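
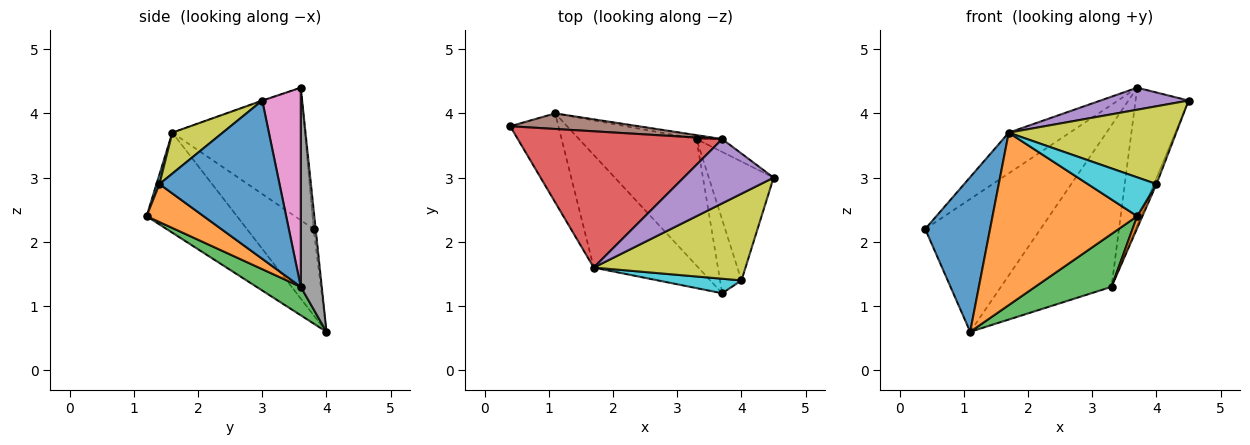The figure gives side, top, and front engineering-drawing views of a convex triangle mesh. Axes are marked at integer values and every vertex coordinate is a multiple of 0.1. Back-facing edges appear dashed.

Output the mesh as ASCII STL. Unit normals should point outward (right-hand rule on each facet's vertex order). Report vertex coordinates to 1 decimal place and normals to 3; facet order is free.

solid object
 facet normal -0.666 -0.647 -0.372
  outer loop
   vertex 1.7 1.6 3.7
   vertex 0.4 3.8 2.2
   vertex 1.1 4.0 0.6
  endloop
 endfacet
 facet normal -0.463 -0.742 -0.485
  outer loop
   vertex 1.7 1.6 3.7
   vertex 1.1 4.0 0.6
   vertex 3.7 1.2 2.4
  endloop
 endfacet
 facet normal 0.218 -0.376 -0.900
  outer loop
   vertex 3.3 3.6 1.3
   vertex 3.7 1.2 2.4
   vertex 1.1 4.0 0.6
  endloop
 endfacet
 facet normal -0.528 0.243 0.814
  outer loop
   vertex 3.7 3.6 4.4
   vertex 0.4 3.8 2.2
   vertex 1.7 1.6 3.7
  endloop
 endfacet
 facet normal -0.007 -0.324 0.946
  outer loop
   vertex 3.7 3.6 4.4
   vertex 1.7 1.6 3.7
   vertex 4.5 3.0 4.2
  endloop
 endfacet
 facet normal -0.017 0.993 0.116
  outer loop
   vertex 3.7 3.6 4.4
   vertex 1.1 4.0 0.6
   vertex 0.4 3.8 2.2
  endloop
 endfacet
 facet normal 0.586 0.807 -0.076
  outer loop
   vertex 3.7 3.6 4.4
   vertex 4.5 3.0 4.2
   vertex 3.3 3.6 1.3
  endloop
 endfacet
 facet normal 0.186 0.982 -0.024
  outer loop
   vertex 3.7 3.6 4.4
   vertex 3.3 3.6 1.3
   vertex 1.1 4.0 0.6
  endloop
 endfacet
 facet normal 0.197 -0.655 0.730
  outer loop
   vertex 4.0 1.4 2.9
   vertex 4.5 3.0 4.2
   vertex 1.7 1.6 3.7
  endloop
 endfacet
 facet normal 0.040 -0.936 0.350
  outer loop
   vertex 4.0 1.4 2.9
   vertex 1.7 1.6 3.7
   vertex 3.7 1.2 2.4
  endloop
 endfacet
 facet normal 0.925 0.019 -0.379
  outer loop
   vertex 4.0 1.4 2.9
   vertex 3.3 3.6 1.3
   vertex 4.5 3.0 4.2
  endloop
 endfacet
 facet normal 0.868 -0.080 -0.489
  outer loop
   vertex 4.0 1.4 2.9
   vertex 3.7 1.2 2.4
   vertex 3.3 3.6 1.3
  endloop
 endfacet
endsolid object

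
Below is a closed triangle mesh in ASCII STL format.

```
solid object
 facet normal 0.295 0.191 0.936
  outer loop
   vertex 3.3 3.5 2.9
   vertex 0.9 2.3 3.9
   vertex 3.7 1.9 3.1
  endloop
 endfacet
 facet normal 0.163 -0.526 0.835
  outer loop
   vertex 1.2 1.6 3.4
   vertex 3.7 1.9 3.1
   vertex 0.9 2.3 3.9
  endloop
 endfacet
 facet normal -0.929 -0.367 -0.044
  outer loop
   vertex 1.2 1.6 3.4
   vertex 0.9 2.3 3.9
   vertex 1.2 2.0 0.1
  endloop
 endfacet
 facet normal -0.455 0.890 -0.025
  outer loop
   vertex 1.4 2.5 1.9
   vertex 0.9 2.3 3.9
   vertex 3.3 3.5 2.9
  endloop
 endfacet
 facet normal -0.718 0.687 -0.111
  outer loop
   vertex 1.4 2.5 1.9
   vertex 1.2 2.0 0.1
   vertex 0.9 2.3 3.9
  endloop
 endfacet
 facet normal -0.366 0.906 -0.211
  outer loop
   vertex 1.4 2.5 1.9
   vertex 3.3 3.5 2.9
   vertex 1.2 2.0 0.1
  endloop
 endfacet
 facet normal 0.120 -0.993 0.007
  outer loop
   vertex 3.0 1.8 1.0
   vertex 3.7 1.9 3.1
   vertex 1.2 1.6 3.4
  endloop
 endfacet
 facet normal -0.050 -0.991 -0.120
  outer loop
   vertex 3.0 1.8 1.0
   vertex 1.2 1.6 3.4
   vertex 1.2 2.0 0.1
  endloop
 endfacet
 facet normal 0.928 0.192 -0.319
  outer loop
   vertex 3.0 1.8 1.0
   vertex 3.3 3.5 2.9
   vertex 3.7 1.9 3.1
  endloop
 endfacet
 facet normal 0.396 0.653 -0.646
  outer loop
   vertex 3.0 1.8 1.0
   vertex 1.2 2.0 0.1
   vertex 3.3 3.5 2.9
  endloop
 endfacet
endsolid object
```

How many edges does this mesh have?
15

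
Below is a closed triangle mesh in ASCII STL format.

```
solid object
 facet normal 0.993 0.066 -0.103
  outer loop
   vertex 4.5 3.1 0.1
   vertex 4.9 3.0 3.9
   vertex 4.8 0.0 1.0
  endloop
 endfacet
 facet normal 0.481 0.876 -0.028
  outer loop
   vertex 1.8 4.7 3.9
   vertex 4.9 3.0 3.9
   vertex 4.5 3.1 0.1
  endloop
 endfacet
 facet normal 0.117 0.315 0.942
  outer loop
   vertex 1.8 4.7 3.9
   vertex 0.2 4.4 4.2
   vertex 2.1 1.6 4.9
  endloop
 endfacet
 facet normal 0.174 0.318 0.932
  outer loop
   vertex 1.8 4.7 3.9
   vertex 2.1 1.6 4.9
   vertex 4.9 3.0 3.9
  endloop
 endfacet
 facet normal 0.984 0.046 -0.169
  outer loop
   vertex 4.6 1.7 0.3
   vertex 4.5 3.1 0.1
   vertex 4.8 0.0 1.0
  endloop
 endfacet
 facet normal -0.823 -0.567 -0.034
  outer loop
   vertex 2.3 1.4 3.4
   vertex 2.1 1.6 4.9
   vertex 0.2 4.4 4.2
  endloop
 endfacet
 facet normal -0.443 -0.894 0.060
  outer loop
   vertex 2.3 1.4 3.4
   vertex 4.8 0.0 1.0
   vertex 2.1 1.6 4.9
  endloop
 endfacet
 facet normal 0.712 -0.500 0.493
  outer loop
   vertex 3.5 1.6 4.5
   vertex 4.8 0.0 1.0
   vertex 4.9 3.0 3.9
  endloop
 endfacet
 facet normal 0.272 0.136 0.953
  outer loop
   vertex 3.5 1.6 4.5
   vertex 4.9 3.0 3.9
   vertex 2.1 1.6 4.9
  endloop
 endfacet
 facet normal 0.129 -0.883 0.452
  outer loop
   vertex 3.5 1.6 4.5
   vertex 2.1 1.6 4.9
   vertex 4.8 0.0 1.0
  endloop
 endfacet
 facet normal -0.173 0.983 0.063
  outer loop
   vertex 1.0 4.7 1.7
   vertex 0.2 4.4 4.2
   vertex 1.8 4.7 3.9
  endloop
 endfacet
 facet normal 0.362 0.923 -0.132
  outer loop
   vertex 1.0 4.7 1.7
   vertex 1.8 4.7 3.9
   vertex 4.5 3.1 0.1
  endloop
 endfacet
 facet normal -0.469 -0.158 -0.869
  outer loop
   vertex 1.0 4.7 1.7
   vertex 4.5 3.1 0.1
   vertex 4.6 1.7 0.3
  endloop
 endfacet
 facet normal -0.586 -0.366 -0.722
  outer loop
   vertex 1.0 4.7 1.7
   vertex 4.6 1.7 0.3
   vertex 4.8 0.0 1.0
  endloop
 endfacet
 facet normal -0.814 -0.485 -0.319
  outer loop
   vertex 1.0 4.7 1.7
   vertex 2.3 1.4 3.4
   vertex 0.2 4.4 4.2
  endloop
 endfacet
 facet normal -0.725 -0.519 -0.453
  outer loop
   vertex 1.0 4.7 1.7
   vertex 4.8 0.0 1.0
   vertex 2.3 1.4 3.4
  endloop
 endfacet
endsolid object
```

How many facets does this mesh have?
16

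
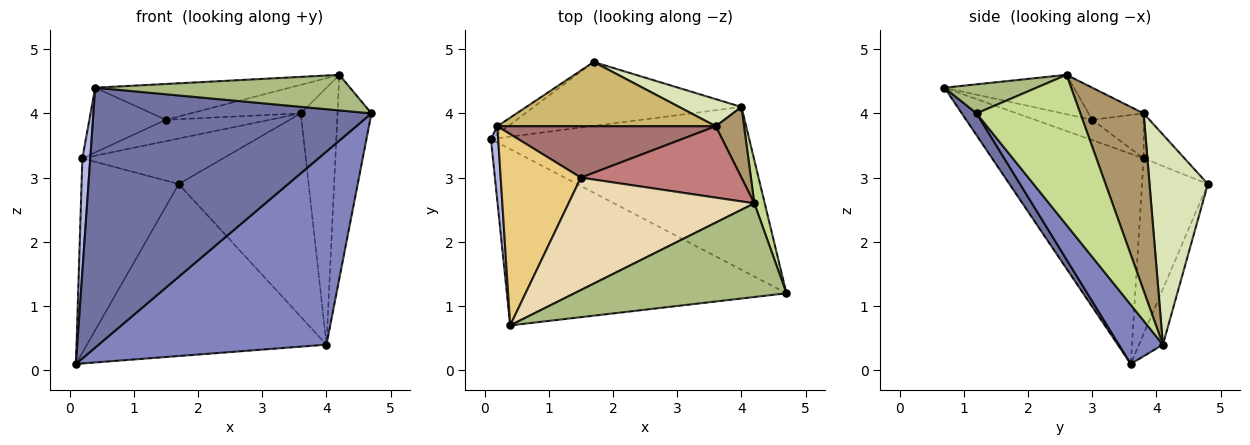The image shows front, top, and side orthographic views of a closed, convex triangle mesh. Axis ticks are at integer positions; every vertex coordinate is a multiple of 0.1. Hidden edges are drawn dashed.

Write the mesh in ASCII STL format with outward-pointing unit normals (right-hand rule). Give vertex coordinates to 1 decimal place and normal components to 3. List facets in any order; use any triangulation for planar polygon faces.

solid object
 facet normal 0.044 -0.827 -0.561
  outer loop
   vertex 0.4 0.7 4.4
   vertex 0.1 3.6 0.1
   vertex 4.7 1.2 4.0
  endloop
 endfacet
 facet normal 0.146 -0.756 -0.638
  outer loop
   vertex 4.0 4.1 0.4
   vertex 4.7 1.2 4.0
   vertex 0.1 3.6 0.1
  endloop
 endfacet
 facet normal -0.093 0.933 -0.347
  outer loop
   vertex 4.0 4.1 0.4
   vertex 0.1 3.6 0.1
   vertex 1.7 4.8 2.9
  endloop
 endfacet
 facet normal -0.998 -0.052 0.034
  outer loop
   vertex 0.2 3.8 3.3
   vertex 0.1 3.6 0.1
   vertex 0.4 0.7 4.4
  endloop
 endfacet
 facet normal -0.561 0.827 -0.034
  outer loop
   vertex 0.2 3.8 3.3
   vertex 1.7 4.8 2.9
   vertex 0.1 3.6 0.1
  endloop
 endfacet
 facet normal 0.127 -0.352 0.927
  outer loop
   vertex 4.2 2.6 4.6
   vertex 0.4 0.7 4.4
   vertex 4.7 1.2 4.0
  endloop
 endfacet
 facet normal 0.948 0.311 0.066
  outer loop
   vertex 4.2 2.6 4.6
   vertex 4.7 1.2 4.0
   vertex 4.0 4.1 0.4
  endloop
 endfacet
 facet normal 0.407 0.906 0.121
  outer loop
   vertex 3.6 3.8 4.0
   vertex 4.0 4.1 0.4
   vertex 1.7 4.8 2.9
  endloop
 endfacet
 facet normal 0.857 0.497 0.137
  outer loop
   vertex 3.6 3.8 4.0
   vertex 4.2 2.6 4.6
   vertex 4.0 4.1 0.4
  endloop
 endfacet
 facet normal -0.166 0.570 0.805
  outer loop
   vertex 3.6 3.8 4.0
   vertex 1.7 4.8 2.9
   vertex 0.2 3.8 3.3
  endloop
 endfacet
 facet normal -0.233 0.312 0.921
  outer loop
   vertex 1.5 3.0 3.9
   vertex 0.2 3.8 3.3
   vertex 0.4 0.7 4.4
  endloop
 endfacet
 facet normal -0.198 0.298 0.934
  outer loop
   vertex 1.5 3.0 3.9
   vertex 0.4 0.7 4.4
   vertex 4.2 2.6 4.6
  endloop
 endfacet
 facet normal -0.187 0.377 0.907
  outer loop
   vertex 1.5 3.0 3.9
   vertex 3.6 3.8 4.0
   vertex 0.2 3.8 3.3
  endloop
 endfacet
 facet normal -0.183 0.365 0.913
  outer loop
   vertex 1.5 3.0 3.9
   vertex 4.2 2.6 4.6
   vertex 3.6 3.8 4.0
  endloop
 endfacet
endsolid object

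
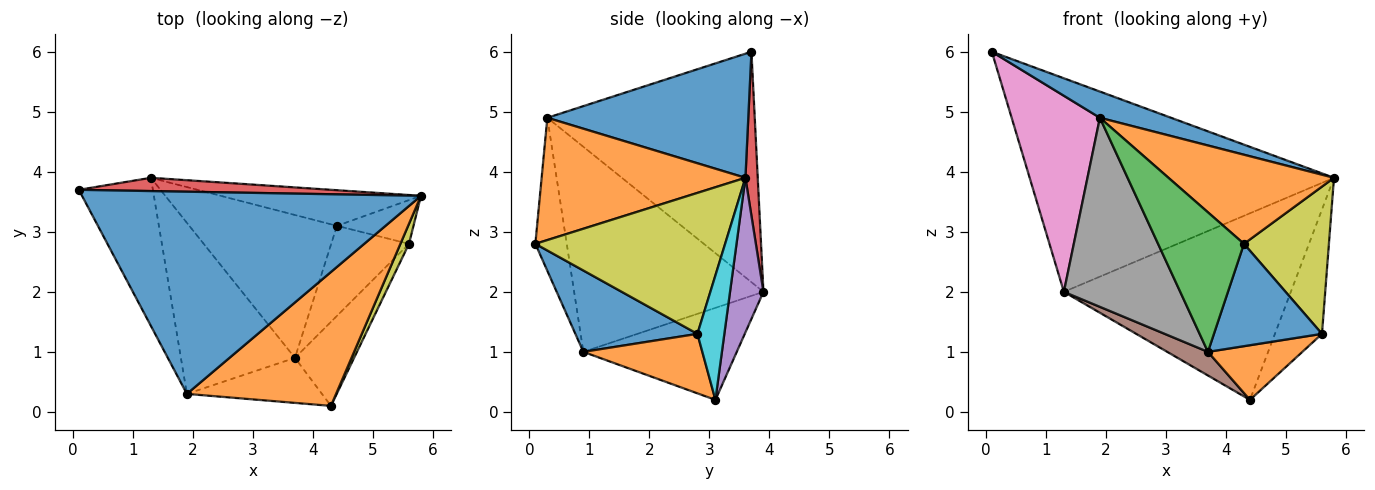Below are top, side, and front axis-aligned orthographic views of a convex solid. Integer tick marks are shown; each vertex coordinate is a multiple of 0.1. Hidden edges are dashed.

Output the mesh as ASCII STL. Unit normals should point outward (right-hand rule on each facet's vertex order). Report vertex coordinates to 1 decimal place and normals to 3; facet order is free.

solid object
 facet normal 0.341 -0.121 0.932
  outer loop
   vertex 1.9 0.3 4.9
   vertex 5.8 3.6 3.9
   vertex 0.1 3.7 6.0
  endloop
 endfacet
 facet normal 0.564 -0.458 0.688
  outer loop
   vertex 1.9 0.3 4.9
   vertex 4.3 0.1 2.8
   vertex 5.8 3.6 3.9
  endloop
 endfacet
 facet normal -0.329 -0.899 -0.290
  outer loop
   vertex 1.9 0.3 4.9
   vertex 3.7 0.9 1.0
   vertex 4.3 0.1 2.8
  endloop
 endfacet
 facet normal 0.040 0.997 0.062
  outer loop
   vertex 1.3 3.9 2.0
   vertex 0.1 3.7 6.0
   vertex 5.8 3.6 3.9
  endloop
 endfacet
 facet normal 0.143 0.972 -0.186
  outer loop
   vertex 1.3 3.9 2.0
   vertex 5.8 3.6 3.9
   vertex 4.4 3.1 0.2
  endloop
 endfacet
 facet normal -0.524 -0.139 -0.840
  outer loop
   vertex 1.3 3.9 2.0
   vertex 4.4 3.1 0.2
   vertex 3.7 0.9 1.0
  endloop
 endfacet
 facet normal -0.882 -0.375 -0.283
  outer loop
   vertex 1.3 3.9 2.0
   vertex 1.9 0.3 4.9
   vertex 0.1 3.7 6.0
  endloop
 endfacet
 facet normal -0.770 -0.473 -0.428
  outer loop
   vertex 1.3 3.9 2.0
   vertex 3.7 0.9 1.0
   vertex 1.9 0.3 4.9
  endloop
 endfacet
 facet normal 0.911 -0.408 0.055
  outer loop
   vertex 5.6 2.8 1.3
   vertex 5.8 3.6 3.9
   vertex 4.3 0.1 2.8
  endloop
 endfacet
 facet normal 0.475 0.830 -0.292
  outer loop
   vertex 5.6 2.8 1.3
   vertex 4.4 3.1 0.2
   vertex 5.8 3.6 3.9
  endloop
 endfacet
 facet normal 0.658 -0.582 -0.478
  outer loop
   vertex 5.6 2.8 1.3
   vertex 4.3 0.1 2.8
   vertex 3.7 0.9 1.0
  endloop
 endfacet
 facet normal 0.547 -0.434 -0.715
  outer loop
   vertex 5.6 2.8 1.3
   vertex 3.7 0.9 1.0
   vertex 4.4 3.1 0.2
  endloop
 endfacet
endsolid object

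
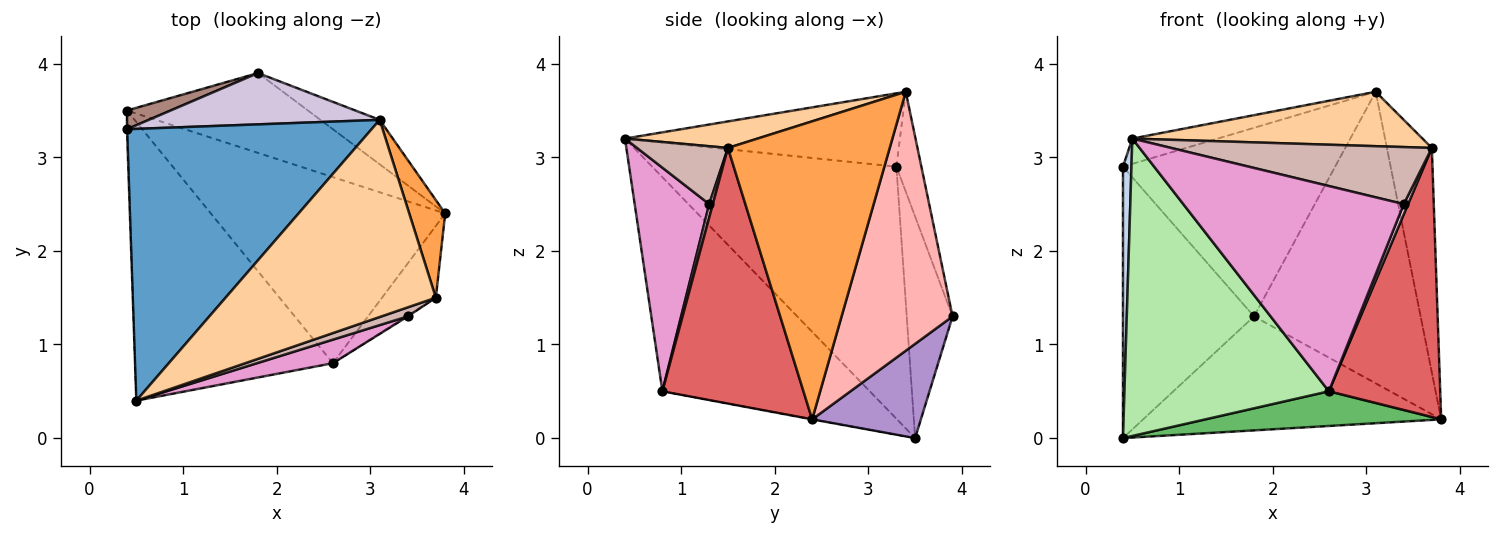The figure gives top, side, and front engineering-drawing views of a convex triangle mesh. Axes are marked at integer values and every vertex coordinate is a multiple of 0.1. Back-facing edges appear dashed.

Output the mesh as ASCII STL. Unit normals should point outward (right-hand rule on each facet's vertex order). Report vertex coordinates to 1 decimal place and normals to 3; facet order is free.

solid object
 facet normal -0.286 0.089 0.954
  outer loop
   vertex 3.1 3.4 3.7
   vertex 0.4 3.3 2.9
   vertex 0.5 0.4 3.2
  endloop
 endfacet
 facet normal -0.999 -0.035 -0.002
  outer loop
   vertex 0.4 3.5 0.0
   vertex 0.5 0.4 3.2
   vertex 0.4 3.3 2.9
  endloop
 endfacet
 facet normal 0.957 0.266 0.115
  outer loop
   vertex 3.7 1.5 3.1
   vertex 3.8 2.4 0.2
   vertex 3.1 3.4 3.7
  endloop
 endfacet
 facet normal 0.121 -0.264 0.957
  outer loop
   vertex 3.7 1.5 3.1
   vertex 3.1 3.4 3.7
   vertex 0.5 0.4 3.2
  endloop
 endfacet
 facet normal -0.001 -0.183 -0.983
  outer loop
   vertex 2.6 0.8 0.5
   vertex 0.4 3.5 0.0
   vertex 3.8 2.4 0.2
  endloop
 endfacet
 facet normal -0.595 -0.587 -0.550
  outer loop
   vertex 2.6 0.8 0.5
   vertex 0.5 0.4 3.2
   vertex 0.4 3.5 0.0
  endloop
 endfacet
 facet normal 0.774 -0.611 -0.163
  outer loop
   vertex 2.6 0.8 0.5
   vertex 3.8 2.4 0.2
   vertex 3.7 1.5 3.1
  endloop
 endfacet
 facet normal 0.550 0.826 -0.126
  outer loop
   vertex 1.8 3.9 1.3
   vertex 3.1 3.4 3.7
   vertex 3.8 2.4 0.2
  endloop
 endfacet
 facet normal 0.286 0.785 -0.550
  outer loop
   vertex 1.8 3.9 1.3
   vertex 3.8 2.4 0.2
   vertex 0.4 3.5 0.0
  endloop
 endfacet
 facet normal -0.113 0.959 0.261
  outer loop
   vertex 1.8 3.9 1.3
   vertex 0.4 3.3 2.9
   vertex 3.1 3.4 3.7
  endloop
 endfacet
 facet normal -0.329 0.942 0.065
  outer loop
   vertex 1.8 3.9 1.3
   vertex 0.4 3.5 0.0
   vertex 0.4 3.3 2.9
  endloop
 endfacet
 facet normal 0.326 -0.934 0.148
  outer loop
   vertex 3.4 1.3 2.5
   vertex 3.7 1.5 3.1
   vertex 0.5 0.4 3.2
  endloop
 endfacet
 facet normal 0.318 -0.942 0.108
  outer loop
   vertex 3.4 1.3 2.5
   vertex 0.5 0.4 3.2
   vertex 2.6 0.8 0.5
  endloop
 endfacet
 facet normal 0.639 -0.767 -0.064
  outer loop
   vertex 3.4 1.3 2.5
   vertex 2.6 0.8 0.5
   vertex 3.7 1.5 3.1
  endloop
 endfacet
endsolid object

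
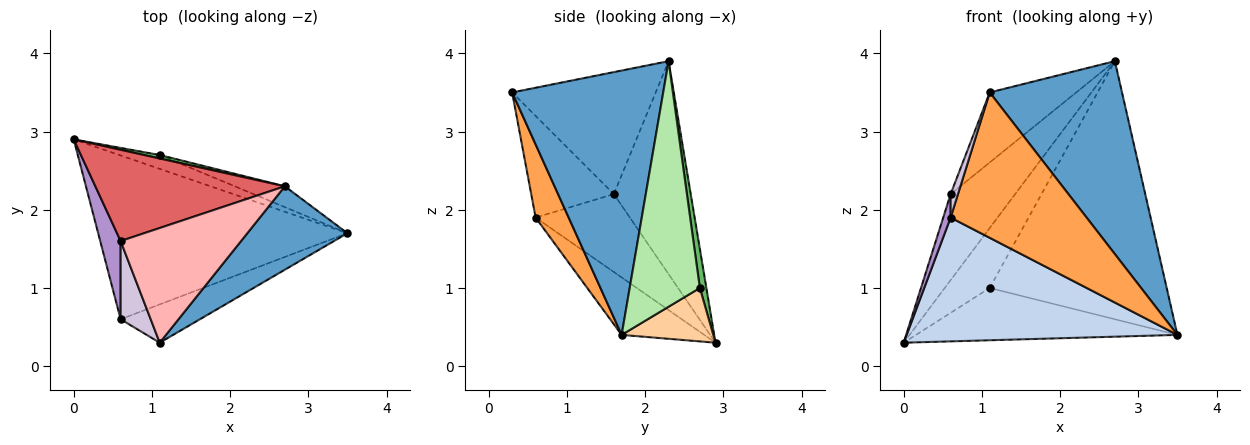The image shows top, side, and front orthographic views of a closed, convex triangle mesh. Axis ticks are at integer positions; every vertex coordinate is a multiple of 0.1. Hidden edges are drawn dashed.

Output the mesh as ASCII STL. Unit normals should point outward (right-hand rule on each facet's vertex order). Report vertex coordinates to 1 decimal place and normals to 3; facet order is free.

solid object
 facet normal 0.724 -0.634 0.274
  outer loop
   vertex 2.7 2.3 3.9
   vertex 1.1 0.3 3.5
   vertex 3.5 1.7 0.4
  endloop
 endfacet
 facet normal -0.181 -0.593 -0.785
  outer loop
   vertex 0.6 0.6 1.9
   vertex 0.0 2.9 0.3
   vertex 3.5 1.7 0.4
  endloop
 endfacet
 facet normal 0.229 -0.941 -0.248
  outer loop
   vertex 0.6 0.6 1.9
   vertex 3.5 1.7 0.4
   vertex 1.1 0.3 3.5
  endloop
 endfacet
 facet normal 0.321 0.916 -0.243
  outer loop
   vertex 1.1 2.7 1.0
   vertex 3.5 1.7 0.4
   vertex 0.0 2.9 0.3
  endloop
 endfacet
 facet normal 0.143 0.988 0.057
  outer loop
   vertex 1.1 2.7 1.0
   vertex 0.0 2.9 0.3
   vertex 2.7 2.3 3.9
  endloop
 endfacet
 facet normal 0.368 0.927 -0.075
  outer loop
   vertex 1.1 2.7 1.0
   vertex 2.7 2.3 3.9
   vertex 3.5 1.7 0.4
  endloop
 endfacet
 facet normal -0.633 0.531 0.563
  outer loop
   vertex 0.6 1.6 2.2
   vertex 2.7 2.3 3.9
   vertex 0.0 2.9 0.3
  endloop
 endfacet
 facet normal -0.654 0.394 0.646
  outer loop
   vertex 0.6 1.6 2.2
   vertex 1.1 0.3 3.5
   vertex 2.7 2.3 3.9
  endloop
 endfacet
 facet normal -0.965 -0.076 0.253
  outer loop
   vertex 0.6 1.6 2.2
   vertex 0.0 2.9 0.3
   vertex 0.6 0.6 1.9
  endloop
 endfacet
 facet normal -0.955 -0.085 0.283
  outer loop
   vertex 0.6 1.6 2.2
   vertex 0.6 0.6 1.9
   vertex 1.1 0.3 3.5
  endloop
 endfacet
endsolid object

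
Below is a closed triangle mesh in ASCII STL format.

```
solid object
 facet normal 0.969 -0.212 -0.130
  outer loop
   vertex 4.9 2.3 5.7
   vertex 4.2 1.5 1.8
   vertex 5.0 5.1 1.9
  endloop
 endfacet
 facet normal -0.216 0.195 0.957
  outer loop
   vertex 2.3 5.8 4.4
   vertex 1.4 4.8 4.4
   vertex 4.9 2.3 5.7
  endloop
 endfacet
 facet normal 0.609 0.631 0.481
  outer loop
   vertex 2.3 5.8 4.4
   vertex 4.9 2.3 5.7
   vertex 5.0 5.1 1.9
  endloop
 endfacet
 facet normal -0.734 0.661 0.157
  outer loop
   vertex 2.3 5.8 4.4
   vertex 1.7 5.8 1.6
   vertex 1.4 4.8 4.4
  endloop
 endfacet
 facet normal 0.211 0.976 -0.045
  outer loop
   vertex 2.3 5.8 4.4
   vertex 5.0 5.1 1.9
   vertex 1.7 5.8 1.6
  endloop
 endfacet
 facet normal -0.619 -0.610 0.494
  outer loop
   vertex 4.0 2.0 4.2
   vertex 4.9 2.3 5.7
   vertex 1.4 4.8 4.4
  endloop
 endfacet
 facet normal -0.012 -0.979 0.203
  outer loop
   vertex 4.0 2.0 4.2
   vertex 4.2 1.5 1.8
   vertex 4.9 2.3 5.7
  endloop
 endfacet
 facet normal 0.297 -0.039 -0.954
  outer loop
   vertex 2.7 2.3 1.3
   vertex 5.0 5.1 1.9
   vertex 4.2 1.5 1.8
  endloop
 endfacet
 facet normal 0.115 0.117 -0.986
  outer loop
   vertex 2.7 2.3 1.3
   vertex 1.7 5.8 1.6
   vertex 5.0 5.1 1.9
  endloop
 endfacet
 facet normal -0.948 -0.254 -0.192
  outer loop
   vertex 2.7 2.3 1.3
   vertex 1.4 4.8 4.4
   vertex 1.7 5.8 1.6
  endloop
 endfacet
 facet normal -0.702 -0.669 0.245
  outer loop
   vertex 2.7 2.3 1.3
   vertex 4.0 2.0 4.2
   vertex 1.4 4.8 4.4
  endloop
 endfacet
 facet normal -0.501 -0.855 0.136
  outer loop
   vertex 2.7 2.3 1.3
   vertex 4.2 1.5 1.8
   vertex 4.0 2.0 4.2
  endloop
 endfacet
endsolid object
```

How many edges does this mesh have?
18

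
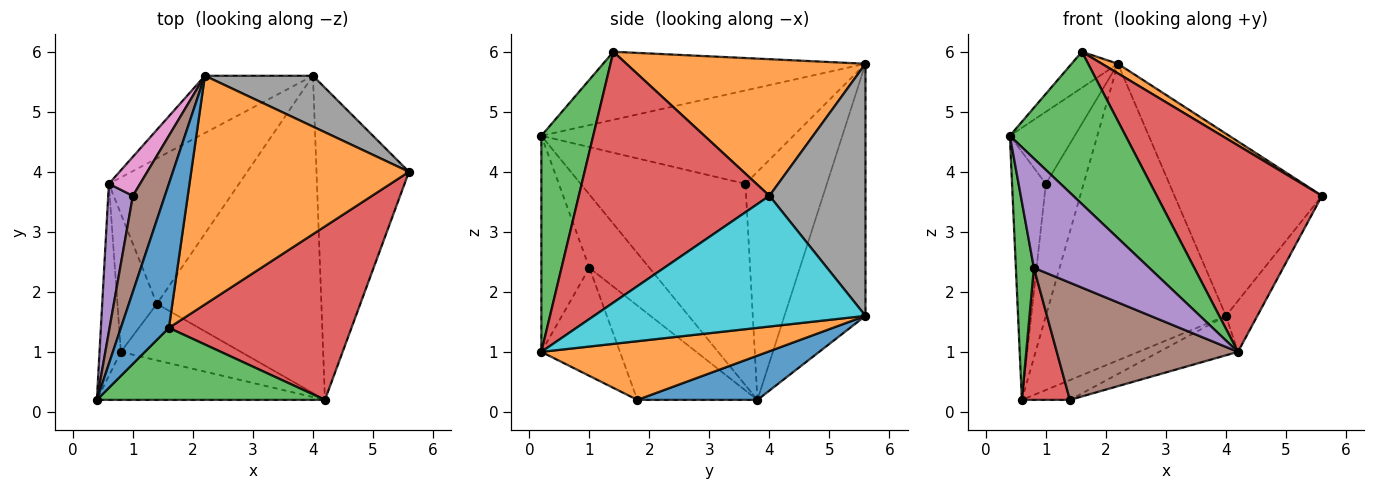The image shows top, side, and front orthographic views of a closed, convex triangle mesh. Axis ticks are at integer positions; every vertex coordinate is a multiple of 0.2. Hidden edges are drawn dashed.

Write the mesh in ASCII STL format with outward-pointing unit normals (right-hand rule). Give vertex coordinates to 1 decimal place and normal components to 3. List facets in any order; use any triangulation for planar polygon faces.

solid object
 facet normal -0.809 0.143 0.571
  outer loop
   vertex 1.6 1.4 6.0
   vertex 2.2 5.6 5.8
   vertex 0.4 0.2 4.6
  endloop
 endfacet
 facet normal 0.531 -0.036 0.847
  outer loop
   vertex 1.6 1.4 6.0
   vertex 5.6 4.0 3.6
   vertex 2.2 5.6 5.8
  endloop
 endfacet
 facet normal 0.375 -0.838 0.396
  outer loop
   vertex 1.6 1.4 6.0
   vertex 0.4 0.2 4.6
   vertex 4.2 0.2 1.0
  endloop
 endfacet
 facet normal 0.662 -0.574 0.482
  outer loop
   vertex 1.6 1.4 6.0
   vertex 4.2 0.2 1.0
   vertex 5.6 4.0 3.6
  endloop
 endfacet
 facet normal -0.973 0.200 0.119
  outer loop
   vertex 1.0 3.6 3.8
   vertex 0.6 3.8 0.2
   vertex 0.4 0.2 4.6
  endloop
 endfacet
 facet normal -0.919 0.236 0.315
  outer loop
   vertex 1.0 3.6 3.8
   vertex 0.4 0.2 4.6
   vertex 2.2 5.6 5.8
  endloop
 endfacet
 facet normal -0.900 0.417 0.123
  outer loop
   vertex 1.0 3.6 3.8
   vertex 2.2 5.6 5.8
   vertex 0.6 3.8 0.2
  endloop
 endfacet
 facet normal 0.531 0.816 0.228
  outer loop
   vertex 4.0 5.6 1.6
   vertex 2.2 5.6 5.8
   vertex 5.6 4.0 3.6
  endloop
 endfacet
 facet normal -0.404 0.898 -0.173
  outer loop
   vertex 4.0 5.6 1.6
   vertex 0.6 3.8 0.2
   vertex 2.2 5.6 5.8
  endloop
 endfacet
 facet normal 0.813 0.094 -0.575
  outer loop
   vertex 4.0 5.6 1.6
   vertex 5.6 4.0 3.6
   vertex 4.2 0.2 1.0
  endloop
 endfacet
 facet normal 0.319 0.128 -0.939
  outer loop
   vertex 4.0 5.6 1.6
   vertex 1.4 1.8 0.2
   vertex 0.6 3.8 0.2
  endloop
 endfacet
 facet normal 0.334 0.116 -0.935
  outer loop
   vertex 4.0 5.6 1.6
   vertex 4.2 0.2 1.0
   vertex 1.4 1.8 0.2
  endloop
 endfacet
 facet normal -0.923 -0.277 -0.268
  outer loop
   vertex 0.8 1.0 2.4
   vertex 0.4 0.2 4.6
   vertex 0.6 3.8 0.2
  endloop
 endfacet
 facet normal -0.866 -0.346 -0.362
  outer loop
   vertex 0.8 1.0 2.4
   vertex 0.6 3.8 0.2
   vertex 1.4 1.8 0.2
  endloop
 endfacet
 facet normal -0.356 -0.856 -0.376
  outer loop
   vertex 0.8 1.0 2.4
   vertex 4.2 0.2 1.0
   vertex 0.4 0.2 4.6
  endloop
 endfacet
 facet normal -0.364 -0.839 -0.404
  outer loop
   vertex 0.8 1.0 2.4
   vertex 1.4 1.8 0.2
   vertex 4.2 0.2 1.0
  endloop
 endfacet
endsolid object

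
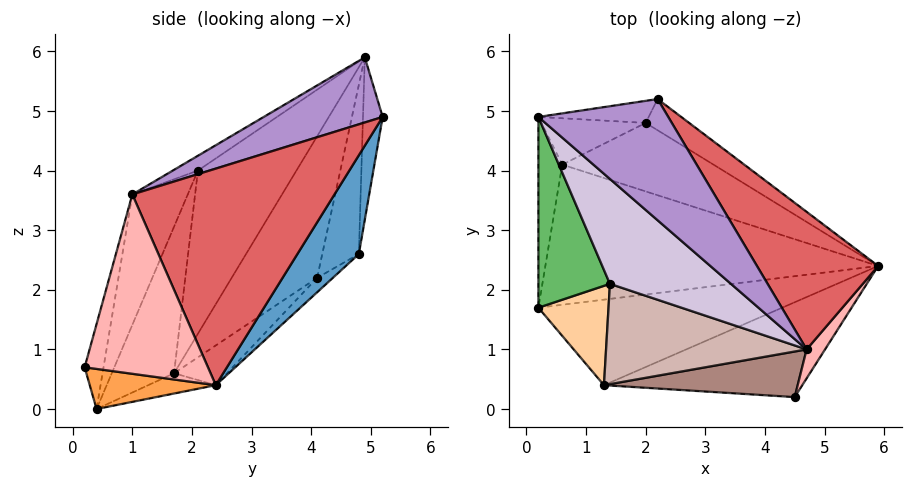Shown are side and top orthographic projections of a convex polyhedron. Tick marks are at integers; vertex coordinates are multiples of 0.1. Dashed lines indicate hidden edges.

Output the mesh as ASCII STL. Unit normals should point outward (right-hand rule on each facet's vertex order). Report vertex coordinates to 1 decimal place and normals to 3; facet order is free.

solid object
 facet normal 0.434 0.880 -0.191
  outer loop
   vertex 2.0 4.8 2.6
   vertex 2.2 5.2 4.9
   vertex 5.9 2.4 0.4
  endloop
 endfacet
 facet normal -0.077 0.363 -0.928
  outer loop
   vertex 1.3 0.4 0.0
   vertex 0.2 1.7 0.6
   vertex 5.9 2.4 0.4
  endloop
 endfacet
 facet normal 0.192 -0.251 -0.949
  outer loop
   vertex 1.3 0.4 0.0
   vertex 5.9 2.4 0.4
   vertex 4.5 0.2 0.7
  endloop
 endfacet
 facet normal -0.650 -0.693 0.311
  outer loop
   vertex 1.3 0.4 0.0
   vertex 1.4 2.1 4.0
   vertex 0.2 1.7 0.6
  endloop
 endfacet
 facet normal -0.763 -0.554 0.334
  outer loop
   vertex 0.2 4.9 5.9
   vertex 0.2 1.7 0.6
   vertex 1.4 2.1 4.0
  endloop
 endfacet
 facet normal -0.219 0.964 -0.149
  outer loop
   vertex 0.2 4.9 5.9
   vertex 2.2 5.2 4.9
   vertex 2.0 4.8 2.6
  endloop
 endfacet
 facet normal 0.819 0.346 0.458
  outer loop
   vertex 4.7 1.0 3.6
   vertex 5.9 2.4 0.4
   vertex 2.2 5.2 4.9
  endloop
 endfacet
 facet normal 0.846 -0.526 0.087
  outer loop
   vertex 4.7 1.0 3.6
   vertex 4.5 0.2 0.7
   vertex 5.9 2.4 0.4
  endloop
 endfacet
 facet normal 0.448 -0.010 0.894
  outer loop
   vertex 4.7 1.0 3.6
   vertex 2.2 5.2 4.9
   vertex 0.2 4.9 5.9
  endloop
 endfacet
 facet normal -0.098 -0.587 0.803
  outer loop
   vertex 4.7 1.0 3.6
   vertex 0.2 4.9 5.9
   vertex 1.4 2.1 4.0
  endloop
 endfacet
 facet normal -0.119 -0.955 0.272
  outer loop
   vertex 4.7 1.0 3.6
   vertex 1.3 0.4 0.0
   vertex 4.5 0.2 0.7
  endloop
 endfacet
 facet normal -0.250 -0.889 0.384
  outer loop
   vertex 4.7 1.0 3.6
   vertex 1.4 2.1 4.0
   vertex 1.3 0.4 0.0
  endloop
 endfacet
 facet normal -0.098 0.563 -0.820
  outer loop
   vertex 0.6 4.1 2.2
   vertex 5.9 2.4 0.4
   vertex 0.2 1.7 0.6
  endloop
 endfacet
 facet normal -0.076 0.604 -0.793
  outer loop
   vertex 0.6 4.1 2.2
   vertex 2.0 4.8 2.6
   vertex 5.9 2.4 0.4
  endloop
 endfacet
 facet normal -0.951 0.265 -0.160
  outer loop
   vertex 0.6 4.1 2.2
   vertex 0.2 1.7 0.6
   vertex 0.2 4.9 5.9
  endloop
 endfacet
 facet normal -0.380 0.895 -0.235
  outer loop
   vertex 0.6 4.1 2.2
   vertex 0.2 4.9 5.9
   vertex 2.0 4.8 2.6
  endloop
 endfacet
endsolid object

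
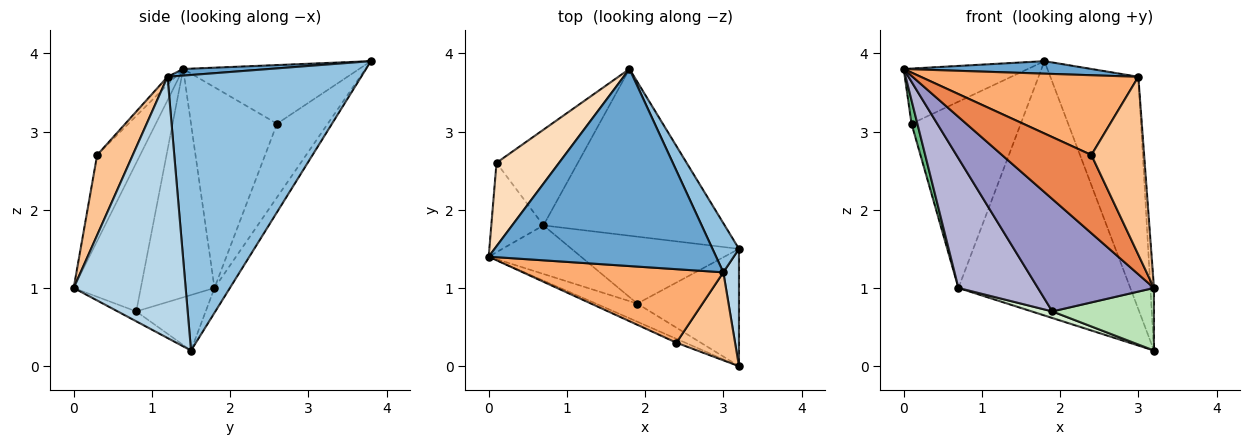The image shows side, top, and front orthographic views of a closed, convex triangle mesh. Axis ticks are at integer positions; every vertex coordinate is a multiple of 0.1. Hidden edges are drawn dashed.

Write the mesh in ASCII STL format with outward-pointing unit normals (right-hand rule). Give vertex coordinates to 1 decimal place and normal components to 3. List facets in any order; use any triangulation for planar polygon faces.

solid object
 facet normal 0.029 -0.063 0.998
  outer loop
   vertex 3.0 1.2 3.7
   vertex 1.8 3.8 3.9
   vertex 0.0 1.4 3.8
  endloop
 endfacet
 facet normal 0.907 0.412 0.087
  outer loop
   vertex 3.0 1.2 3.7
   vertex 3.2 1.5 0.2
   vertex 1.8 3.8 3.9
  endloop
 endfacet
 facet normal 0.998 0.032 0.060
  outer loop
   vertex 3.0 1.2 3.7
   vertex 3.2 0.0 1.0
   vertex 3.2 1.5 0.2
  endloop
 endfacet
 facet normal -0.075 0.834 -0.547
  outer loop
   vertex 0.7 1.8 1.0
   vertex 1.8 3.8 3.9
   vertex 3.2 1.5 0.2
  endloop
 endfacet
 facet normal -0.433 -0.900 -0.045
  outer loop
   vertex 2.4 0.3 2.7
   vertex 0.0 1.4 3.8
   vertex 3.2 0.0 1.0
  endloop
 endfacet
 facet normal -0.026 -0.735 0.677
  outer loop
   vertex 2.4 0.3 2.7
   vertex 3.0 1.2 3.7
   vertex 0.0 1.4 3.8
  endloop
 endfacet
 facet normal 0.518 -0.767 0.379
  outer loop
   vertex 2.4 0.3 2.7
   vertex 3.2 0.0 1.0
   vertex 3.0 1.2 3.7
  endloop
 endfacet
 facet normal -0.616 0.435 0.657
  outer loop
   vertex 0.1 2.6 3.1
   vertex 0.0 1.4 3.8
   vertex 1.8 3.8 3.9
  endloop
 endfacet
 facet normal -0.966 -0.066 -0.251
  outer loop
   vertex 0.1 2.6 3.1
   vertex 0.7 1.8 1.0
   vertex 0.0 1.4 3.8
  endloop
 endfacet
 facet normal -0.382 0.822 -0.422
  outer loop
   vertex 0.1 2.6 3.1
   vertex 1.8 3.8 3.9
   vertex 0.7 1.8 1.0
  endloop
 endfacet
 facet normal -0.086 -0.469 -0.879
  outer loop
   vertex 1.9 0.8 0.7
   vertex 3.2 1.5 0.2
   vertex 3.2 0.0 1.0
  endloop
 endfacet
 facet normal -0.314 -0.093 -0.945
  outer loop
   vertex 1.9 0.8 0.7
   vertex 0.7 1.8 1.0
   vertex 3.2 1.5 0.2
  endloop
 endfacet
 facet normal -0.496 -0.857 -0.138
  outer loop
   vertex 1.9 0.8 0.7
   vertex 3.2 0.0 1.0
   vertex 0.0 1.4 3.8
  endloop
 endfacet
 facet normal -0.656 -0.707 -0.265
  outer loop
   vertex 1.9 0.8 0.7
   vertex 0.0 1.4 3.8
   vertex 0.7 1.8 1.0
  endloop
 endfacet
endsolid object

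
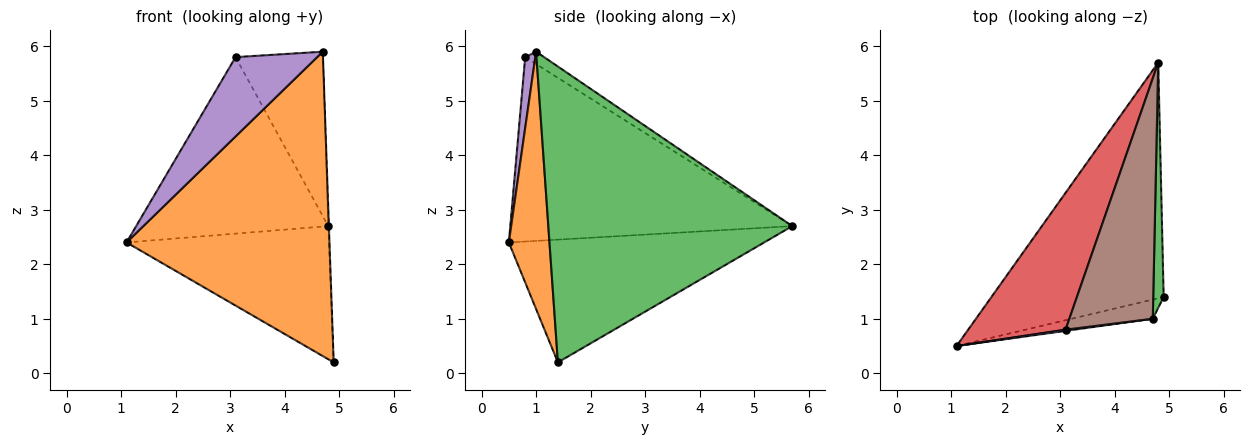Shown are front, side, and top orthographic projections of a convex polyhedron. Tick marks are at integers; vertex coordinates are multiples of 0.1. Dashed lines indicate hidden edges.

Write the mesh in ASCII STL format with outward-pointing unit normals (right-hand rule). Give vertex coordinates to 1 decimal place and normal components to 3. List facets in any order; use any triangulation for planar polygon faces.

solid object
 facet normal -0.527 0.418 -0.740
  outer loop
   vertex 4.8 5.7 2.7
   vertex 4.9 1.4 0.2
   vertex 1.1 0.5 2.4
  endloop
 endfacet
 facet normal 0.196 -0.979 -0.062
  outer loop
   vertex 4.7 1.0 5.9
   vertex 1.1 0.5 2.4
   vertex 4.9 1.4 0.2
  endloop
 endfacet
 facet normal 0.999 0.003 0.035
  outer loop
   vertex 4.7 1.0 5.9
   vertex 4.9 1.4 0.2
   vertex 4.8 5.7 2.7
  endloop
 endfacet
 facet normal -0.757 0.516 0.400
  outer loop
   vertex 3.1 0.8 5.8
   vertex 4.8 5.7 2.7
   vertex 1.1 0.5 2.4
  endloop
 endfacet
 facet normal 0.123 -0.992 0.015
  outer loop
   vertex 3.1 0.8 5.8
   vertex 1.1 0.5 2.4
   vertex 4.7 1.0 5.9
  endloop
 endfacet
 facet normal -0.121 0.560 0.819
  outer loop
   vertex 3.1 0.8 5.8
   vertex 4.7 1.0 5.9
   vertex 4.8 5.7 2.7
  endloop
 endfacet
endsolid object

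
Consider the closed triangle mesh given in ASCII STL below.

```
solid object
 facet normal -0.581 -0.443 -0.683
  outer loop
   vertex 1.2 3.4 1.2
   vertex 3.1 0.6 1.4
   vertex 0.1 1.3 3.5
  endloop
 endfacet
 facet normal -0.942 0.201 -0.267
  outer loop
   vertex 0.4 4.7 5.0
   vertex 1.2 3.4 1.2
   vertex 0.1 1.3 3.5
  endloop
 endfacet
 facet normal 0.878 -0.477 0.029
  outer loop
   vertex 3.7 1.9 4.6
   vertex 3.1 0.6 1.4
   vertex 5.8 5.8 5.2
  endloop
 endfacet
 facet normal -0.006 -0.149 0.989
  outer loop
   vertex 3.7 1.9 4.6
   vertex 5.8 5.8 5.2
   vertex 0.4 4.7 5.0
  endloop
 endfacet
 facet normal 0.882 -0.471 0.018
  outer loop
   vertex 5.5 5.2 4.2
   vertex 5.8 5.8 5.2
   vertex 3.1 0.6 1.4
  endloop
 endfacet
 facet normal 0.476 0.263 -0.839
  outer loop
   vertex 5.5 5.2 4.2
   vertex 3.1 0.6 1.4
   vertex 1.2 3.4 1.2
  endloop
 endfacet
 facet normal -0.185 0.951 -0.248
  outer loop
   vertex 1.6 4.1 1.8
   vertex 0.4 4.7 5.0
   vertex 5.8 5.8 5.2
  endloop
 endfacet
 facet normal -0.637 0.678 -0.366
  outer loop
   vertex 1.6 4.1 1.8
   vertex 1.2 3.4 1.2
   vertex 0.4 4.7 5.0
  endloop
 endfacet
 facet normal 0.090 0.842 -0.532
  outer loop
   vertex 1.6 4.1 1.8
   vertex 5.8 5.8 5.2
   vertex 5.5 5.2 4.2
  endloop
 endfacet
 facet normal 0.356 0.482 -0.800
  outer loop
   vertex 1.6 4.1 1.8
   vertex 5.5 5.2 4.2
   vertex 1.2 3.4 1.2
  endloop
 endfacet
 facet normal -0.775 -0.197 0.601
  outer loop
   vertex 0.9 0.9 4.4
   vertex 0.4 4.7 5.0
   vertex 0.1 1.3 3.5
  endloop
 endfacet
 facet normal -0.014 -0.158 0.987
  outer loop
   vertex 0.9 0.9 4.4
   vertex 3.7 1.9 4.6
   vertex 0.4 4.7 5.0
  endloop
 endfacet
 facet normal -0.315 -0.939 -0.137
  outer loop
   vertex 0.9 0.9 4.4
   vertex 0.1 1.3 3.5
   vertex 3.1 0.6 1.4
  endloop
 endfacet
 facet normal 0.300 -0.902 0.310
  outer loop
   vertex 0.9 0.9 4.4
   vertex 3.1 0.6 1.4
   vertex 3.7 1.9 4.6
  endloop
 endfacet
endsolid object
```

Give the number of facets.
14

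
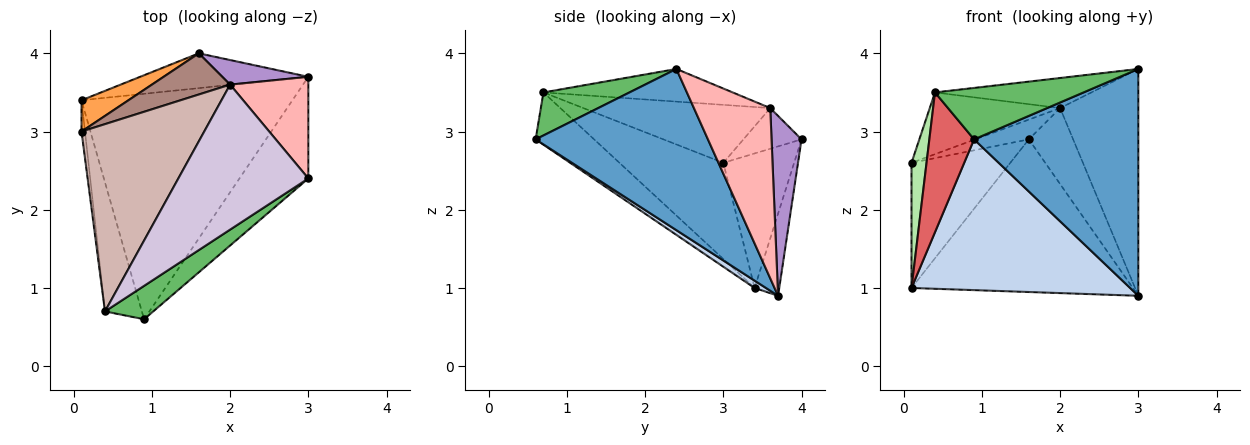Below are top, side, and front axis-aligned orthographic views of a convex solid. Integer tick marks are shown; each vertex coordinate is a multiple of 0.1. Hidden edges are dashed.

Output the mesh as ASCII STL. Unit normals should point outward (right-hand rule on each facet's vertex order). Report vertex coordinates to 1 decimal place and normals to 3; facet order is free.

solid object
 facet normal 0.692 -0.659 -0.295
  outer loop
   vertex 3.0 2.4 3.8
   vertex 0.9 0.6 2.9
   vertex 3.0 3.7 0.9
  endloop
 endfacet
 facet normal 0.029 -0.556 -0.831
  outer loop
   vertex 0.1 3.4 1.0
   vertex 3.0 3.7 0.9
   vertex 0.9 0.6 2.9
  endloop
 endfacet
 facet normal -0.571 0.797 0.199
  outer loop
   vertex 1.6 4.0 2.9
   vertex 0.1 3.4 1.0
   vertex 0.1 3.0 2.6
  endloop
 endfacet
 facet normal -0.108 0.969 -0.221
  outer loop
   vertex 1.6 4.0 2.9
   vertex 3.0 3.7 0.9
   vertex 0.1 3.4 1.0
  endloop
 endfacet
 facet normal 0.437 -0.755 0.490
  outer loop
   vertex 0.4 0.7 3.5
   vertex 0.9 0.6 2.9
   vertex 3.0 2.4 3.8
  endloop
 endfacet
 facet normal -0.989 -0.143 -0.036
  outer loop
   vertex 0.4 0.7 3.5
   vertex 0.1 3.0 2.6
   vertex 0.1 3.4 1.0
  endloop
 endfacet
 facet normal -0.693 -0.530 -0.489
  outer loop
   vertex 0.4 0.7 3.5
   vertex 0.1 3.4 1.0
   vertex 0.9 0.6 2.9
  endloop
 endfacet
 facet normal 0.665 0.681 0.305
  outer loop
   vertex 2.0 3.6 3.3
   vertex 3.0 2.4 3.8
   vertex 3.0 3.7 0.9
  endloop
 endfacet
 facet normal 0.541 0.800 0.259
  outer loop
   vertex 2.0 3.6 3.3
   vertex 3.0 3.7 0.9
   vertex 1.6 4.0 2.9
  endloop
 endfacet
 facet normal -0.239 0.197 0.951
  outer loop
   vertex 2.0 3.6 3.3
   vertex 0.4 0.7 3.5
   vertex 3.0 2.4 3.8
  endloop
 endfacet
 facet normal -0.424 0.392 0.816
  outer loop
   vertex 2.0 3.6 3.3
   vertex 1.6 4.0 2.9
   vertex 0.1 3.0 2.6
  endloop
 endfacet
 facet normal -0.409 0.286 0.866
  outer loop
   vertex 2.0 3.6 3.3
   vertex 0.1 3.0 2.6
   vertex 0.4 0.7 3.5
  endloop
 endfacet
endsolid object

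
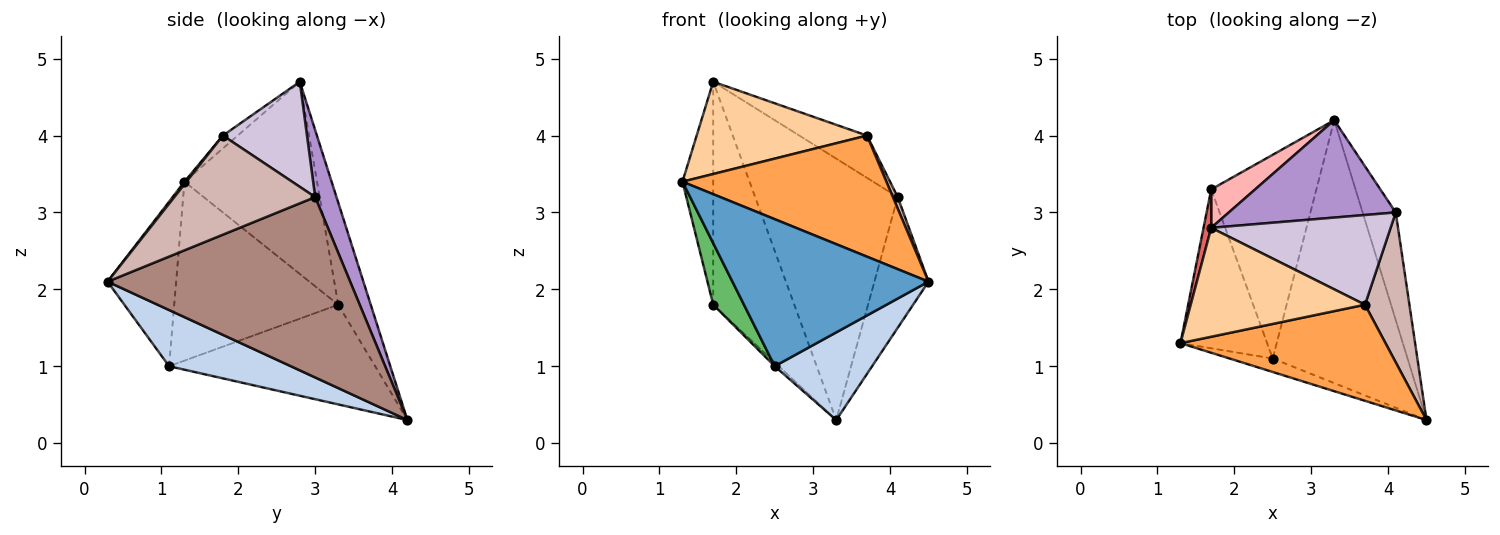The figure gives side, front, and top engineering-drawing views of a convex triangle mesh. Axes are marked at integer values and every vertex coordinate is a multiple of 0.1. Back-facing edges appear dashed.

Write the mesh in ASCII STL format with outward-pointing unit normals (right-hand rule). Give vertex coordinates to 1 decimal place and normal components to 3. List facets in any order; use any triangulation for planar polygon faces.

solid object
 facet normal -0.329 -0.940 -0.086
  outer loop
   vertex 2.5 1.1 1.0
   vertex 4.5 0.3 2.1
   vertex 1.3 1.3 3.4
  endloop
 endfacet
 facet normal 0.368 -0.294 -0.882
  outer loop
   vertex 2.5 1.1 1.0
   vertex 3.3 4.2 0.3
   vertex 4.5 0.3 2.1
  endloop
 endfacet
 facet normal 0.008 -0.783 0.622
  outer loop
   vertex 3.7 1.8 4.0
   vertex 1.3 1.3 3.4
   vertex 4.5 0.3 2.1
  endloop
 endfacet
 facet normal -0.056 -0.645 0.762
  outer loop
   vertex 3.7 1.8 4.0
   vertex 1.7 2.8 4.7
   vertex 1.3 1.3 3.4
  endloop
 endfacet
 facet normal -0.887 -0.166 -0.430
  outer loop
   vertex 1.7 3.3 1.8
   vertex 2.5 1.1 1.0
   vertex 1.3 1.3 3.4
  endloop
 endfacet
 facet normal -0.688 0.014 -0.726
  outer loop
   vertex 1.7 3.3 1.8
   vertex 3.3 4.2 0.3
   vertex 2.5 1.1 1.0
  endloop
 endfacet
 facet normal -0.973 0.226 0.039
  outer loop
   vertex 1.7 3.3 1.8
   vertex 1.3 1.3 3.4
   vertex 1.7 2.8 4.7
  endloop
 endfacet
 facet normal -0.367 0.917 0.158
  outer loop
   vertex 1.7 3.3 1.8
   vertex 1.7 2.8 4.7
   vertex 3.3 4.2 0.3
  endloop
 endfacet
 facet normal 0.139 0.928 0.346
  outer loop
   vertex 4.1 3.0 3.2
   vertex 3.3 4.2 0.3
   vertex 1.7 2.8 4.7
  endloop
 endfacet
 facet normal 0.468 0.377 0.799
  outer loop
   vertex 4.1 3.0 3.2
   vertex 1.7 2.8 4.7
   vertex 3.7 1.8 4.0
  endloop
 endfacet
 facet normal 0.961 0.214 -0.176
  outer loop
   vertex 4.1 3.0 3.2
   vertex 4.5 0.3 2.1
   vertex 3.3 4.2 0.3
  endloop
 endfacet
 facet normal 0.912 -0.031 0.409
  outer loop
   vertex 4.1 3.0 3.2
   vertex 3.7 1.8 4.0
   vertex 4.5 0.3 2.1
  endloop
 endfacet
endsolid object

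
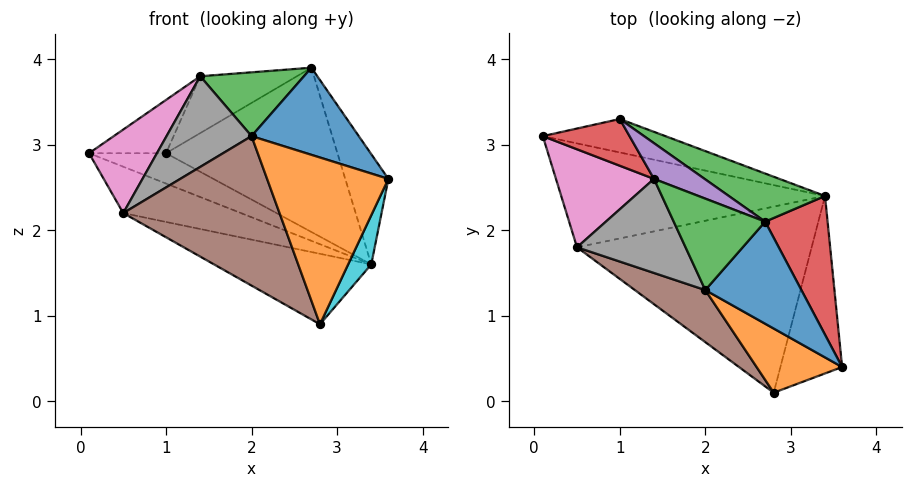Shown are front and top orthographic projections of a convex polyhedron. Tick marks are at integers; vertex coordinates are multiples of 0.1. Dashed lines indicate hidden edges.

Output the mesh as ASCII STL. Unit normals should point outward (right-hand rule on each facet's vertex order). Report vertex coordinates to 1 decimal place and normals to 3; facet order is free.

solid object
 facet normal -0.126 -0.644 0.755
  outer loop
   vertex 2.0 1.3 3.1
   vertex 3.6 0.4 2.6
   vertex 2.7 2.1 3.9
  endloop
 endfacet
 facet normal -0.382 -0.863 0.332
  outer loop
   vertex 2.0 1.3 3.1
   vertex 2.8 0.1 0.9
   vertex 3.6 0.4 2.6
  endloop
 endfacet
 facet normal -0.272 -0.551 0.789
  outer loop
   vertex 1.4 2.6 3.8
   vertex 2.0 1.3 3.1
   vertex 2.7 2.1 3.9
  endloop
 endfacet
 facet normal -0.165 0.742 0.650
  outer loop
   vertex 1.4 2.6 3.8
   vertex 1.0 3.3 2.9
   vertex 0.1 3.1 2.9
  endloop
 endfacet
 facet normal 0.274 0.814 0.512
  outer loop
   vertex 1.4 2.6 3.8
   vertex 2.7 2.1 3.9
   vertex 1.0 3.3 2.9
  endloop
 endfacet
 facet normal -0.456 -0.841 0.293
  outer loop
   vertex 0.5 1.8 2.2
   vertex 2.8 0.1 0.9
   vertex 2.0 1.3 3.1
  endloop
 endfacet
 facet normal -0.613 -0.512 0.601
  outer loop
   vertex 0.5 1.8 2.2
   vertex 1.4 2.6 3.8
   vertex 0.1 3.1 2.9
  endloop
 endfacet
 facet normal -0.553 -0.578 0.600
  outer loop
   vertex 0.5 1.8 2.2
   vertex 2.0 1.3 3.1
   vertex 1.4 2.6 3.8
  endloop
 endfacet
 facet normal -0.148 0.664 -0.733
  outer loop
   vertex 3.4 2.4 1.6
   vertex 0.1 3.1 2.9
   vertex 1.0 3.3 2.9
  endloop
 endfacet
 facet normal 0.907 -0.113 -0.407
  outer loop
   vertex 3.4 2.4 1.6
   vertex 3.6 0.4 2.6
   vertex 2.8 0.1 0.9
  endloop
 endfacet
 facet normal -0.264 0.393 -0.881
  outer loop
   vertex 3.4 2.4 1.6
   vertex 0.5 1.8 2.2
   vertex 0.1 3.1 2.9
  endloop
 endfacet
 facet normal -0.258 0.342 -0.904
  outer loop
   vertex 3.4 2.4 1.6
   vertex 2.8 0.1 0.9
   vertex 0.5 1.8 2.2
  endloop
 endfacet
 facet normal 0.456 0.854 0.250
  outer loop
   vertex 3.4 2.4 1.6
   vertex 1.0 3.3 2.9
   vertex 2.7 2.1 3.9
  endloop
 endfacet
 facet normal 0.917 0.247 0.312
  outer loop
   vertex 3.4 2.4 1.6
   vertex 2.7 2.1 3.9
   vertex 3.6 0.4 2.6
  endloop
 endfacet
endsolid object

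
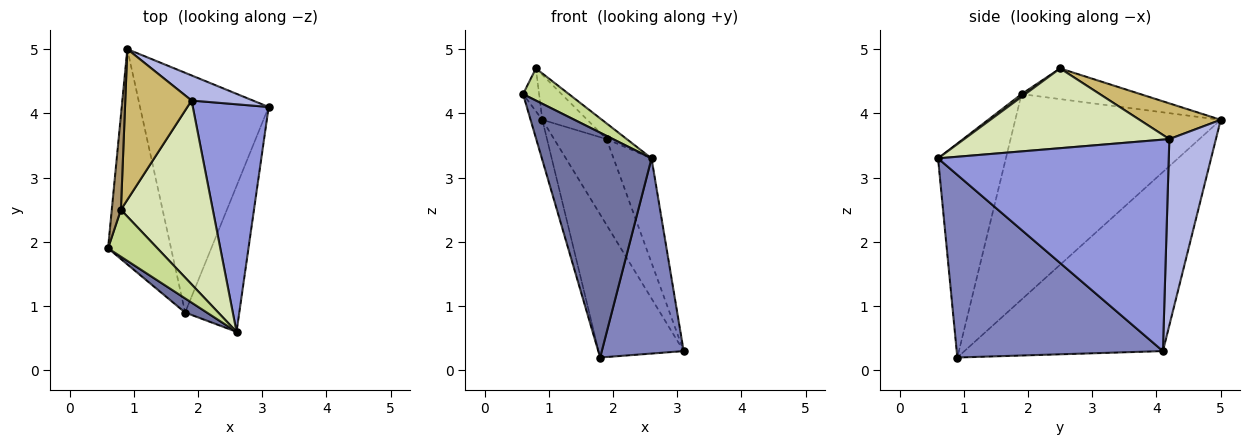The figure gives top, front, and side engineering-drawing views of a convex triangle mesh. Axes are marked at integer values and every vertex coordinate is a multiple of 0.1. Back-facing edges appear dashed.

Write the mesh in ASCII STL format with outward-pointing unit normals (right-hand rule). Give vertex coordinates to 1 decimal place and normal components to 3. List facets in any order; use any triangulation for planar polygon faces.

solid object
 facet normal -0.525 -0.849 0.053
  outer loop
   vertex 1.8 0.9 0.2
   vertex 2.6 0.6 3.3
   vertex 0.6 1.9 4.3
  endloop
 endfacet
 facet normal 0.896 -0.356 -0.266
  outer loop
   vertex 1.8 0.9 0.2
   vertex 3.1 4.1 0.3
   vertex 2.6 0.6 3.3
  endloop
 endfacet
 facet normal 0.930 0.153 0.334
  outer loop
   vertex 1.9 4.2 3.6
   vertex 2.6 0.6 3.3
   vertex 3.1 4.1 0.3
  endloop
 endfacet
 facet normal 0.649 0.731 0.214
  outer loop
   vertex 0.9 5.0 3.9
   vertex 1.9 4.2 3.6
   vertex 3.1 4.1 0.3
  endloop
 endfacet
 facet normal -0.955 0.055 -0.293
  outer loop
   vertex 0.9 5.0 3.9
   vertex 1.8 0.9 0.2
   vertex 0.6 1.9 4.3
  endloop
 endfacet
 facet normal -0.767 0.329 -0.551
  outer loop
   vertex 0.9 5.0 3.9
   vertex 3.1 4.1 0.3
   vertex 1.8 0.9 0.2
  endloop
 endfacet
 facet normal 0.045 -0.565 0.824
  outer loop
   vertex 0.8 2.5 4.7
   vertex 0.6 1.9 4.3
   vertex 2.6 0.6 3.3
  endloop
 endfacet
 facet normal 0.654 0.064 0.754
  outer loop
   vertex 0.8 2.5 4.7
   vertex 2.6 0.6 3.3
   vertex 1.9 4.2 3.6
  endloop
 endfacet
 facet normal -0.951 0.128 0.283
  outer loop
   vertex 0.8 2.5 4.7
   vertex 0.9 5.0 3.9
   vertex 0.6 1.9 4.3
  endloop
 endfacet
 facet normal 0.459 0.254 0.851
  outer loop
   vertex 0.8 2.5 4.7
   vertex 1.9 4.2 3.6
   vertex 0.9 5.0 3.9
  endloop
 endfacet
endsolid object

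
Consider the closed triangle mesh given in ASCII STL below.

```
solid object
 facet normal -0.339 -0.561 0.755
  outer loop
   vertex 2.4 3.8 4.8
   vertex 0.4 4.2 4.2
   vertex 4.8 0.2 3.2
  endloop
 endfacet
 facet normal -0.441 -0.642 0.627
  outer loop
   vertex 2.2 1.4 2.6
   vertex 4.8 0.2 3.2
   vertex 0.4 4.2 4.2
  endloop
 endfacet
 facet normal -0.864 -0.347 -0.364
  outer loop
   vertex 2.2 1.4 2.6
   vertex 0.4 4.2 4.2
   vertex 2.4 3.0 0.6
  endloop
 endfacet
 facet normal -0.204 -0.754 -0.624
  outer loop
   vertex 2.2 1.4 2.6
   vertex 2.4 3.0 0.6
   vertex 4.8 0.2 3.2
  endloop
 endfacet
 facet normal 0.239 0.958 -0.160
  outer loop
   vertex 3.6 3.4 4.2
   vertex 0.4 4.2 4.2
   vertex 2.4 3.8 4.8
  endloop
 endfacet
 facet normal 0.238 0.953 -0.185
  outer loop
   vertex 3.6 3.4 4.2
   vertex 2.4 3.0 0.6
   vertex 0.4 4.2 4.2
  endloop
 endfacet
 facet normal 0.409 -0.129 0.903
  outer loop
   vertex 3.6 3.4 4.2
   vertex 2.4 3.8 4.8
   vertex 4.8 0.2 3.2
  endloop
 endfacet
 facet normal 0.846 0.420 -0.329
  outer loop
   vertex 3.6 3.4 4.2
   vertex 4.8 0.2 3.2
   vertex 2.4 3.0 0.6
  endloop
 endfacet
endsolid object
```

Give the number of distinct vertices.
6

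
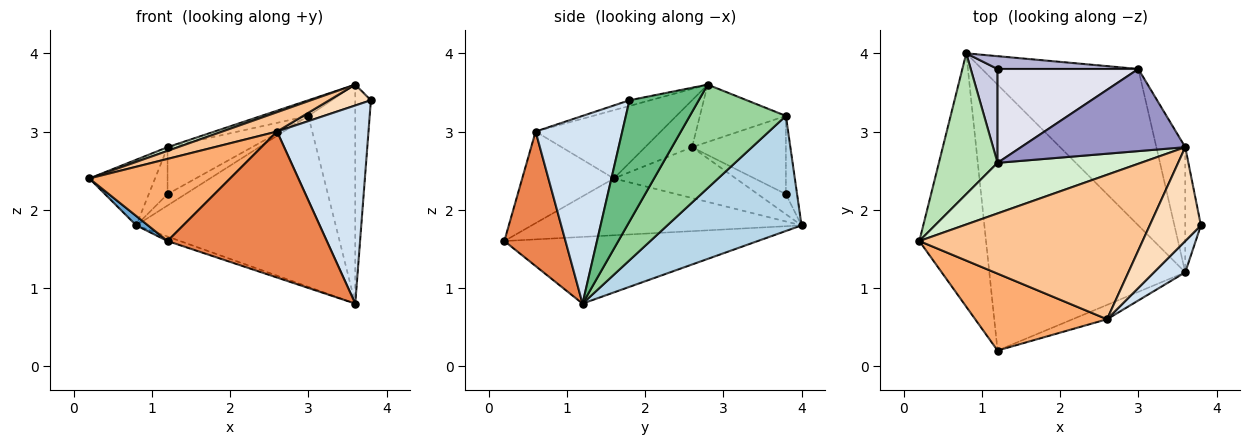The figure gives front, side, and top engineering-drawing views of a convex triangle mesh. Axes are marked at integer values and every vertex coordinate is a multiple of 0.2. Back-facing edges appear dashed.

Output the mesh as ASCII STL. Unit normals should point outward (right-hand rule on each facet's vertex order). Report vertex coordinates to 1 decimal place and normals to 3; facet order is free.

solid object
 facet normal -0.648 -0.028 -0.761
  outer loop
   vertex 1.2 0.2 1.6
   vertex 0.2 1.6 2.4
   vertex 0.8 4.0 1.8
  endloop
 endfacet
 facet normal -0.322 0.016 -0.947
  outer loop
   vertex 1.2 0.2 1.6
   vertex 0.8 4.0 1.8
   vertex 3.6 1.2 0.8
  endloop
 endfacet
 facet normal 0.445 0.661 -0.605
  outer loop
   vertex 3.0 3.8 3.2
   vertex 3.6 1.2 0.8
   vertex 0.8 4.0 1.8
  endloop
 endfacet
 facet normal 0.683 -0.721 0.114
  outer loop
   vertex 2.6 0.6 3.0
   vertex 3.6 1.2 0.8
   vertex 3.8 1.8 3.4
  endloop
 endfacet
 facet normal 0.357 -0.930 -0.091
  outer loop
   vertex 2.6 0.6 3.0
   vertex 1.2 0.2 1.6
   vertex 3.6 1.2 0.8
  endloop
 endfacet
 facet normal -0.429 -0.659 0.617
  outer loop
   vertex 2.6 0.6 3.0
   vertex 0.2 1.6 2.4
   vertex 1.2 0.2 1.6
  endloop
 endfacet
 facet normal -0.290 -0.127 0.949
  outer loop
   vertex 3.6 2.8 3.6
   vertex 0.2 1.6 2.4
   vertex 2.6 0.6 3.0
  endloop
 endfacet
 facet normal -0.108 -0.216 0.970
  outer loop
   vertex 3.6 2.8 3.6
   vertex 2.6 0.6 3.0
   vertex 3.8 1.8 3.4
  endloop
 endfacet
 facet normal 0.968 0.219 -0.125
  outer loop
   vertex 3.6 2.8 3.6
   vertex 3.8 1.8 3.4
   vertex 3.6 1.2 0.8
  endloop
 endfacet
 facet normal 0.872 0.426 -0.243
  outer loop
   vertex 3.6 2.8 3.6
   vertex 3.6 1.2 0.8
   vertex 3.0 3.8 3.2
  endloop
 endfacet
 facet normal -0.618 0.333 0.713
  outer loop
   vertex 1.2 2.6 2.8
   vertex 0.8 4.0 1.8
   vertex 0.2 1.6 2.4
  endloop
 endfacet
 facet normal -0.310 -0.069 0.948
  outer loop
   vertex 1.2 2.6 2.8
   vertex 0.2 1.6 2.4
   vertex 3.6 2.8 3.6
  endloop
 endfacet
 facet normal -0.324 0.177 0.929
  outer loop
   vertex 1.2 2.6 2.8
   vertex 3.6 2.8 3.6
   vertex 3.0 3.8 3.2
  endloop
 endfacet
 facet normal -0.383 0.614 0.690
  outer loop
   vertex 1.2 3.8 2.2
   vertex 3.0 3.8 3.2
   vertex 0.8 4.0 1.8
  endloop
 endfacet
 facet normal -0.557 0.371 0.743
  outer loop
   vertex 1.2 3.8 2.2
   vertex 0.8 4.0 1.8
   vertex 1.2 2.6 2.8
  endloop
 endfacet
 facet normal -0.445 0.400 0.801
  outer loop
   vertex 1.2 3.8 2.2
   vertex 1.2 2.6 2.8
   vertex 3.0 3.8 3.2
  endloop
 endfacet
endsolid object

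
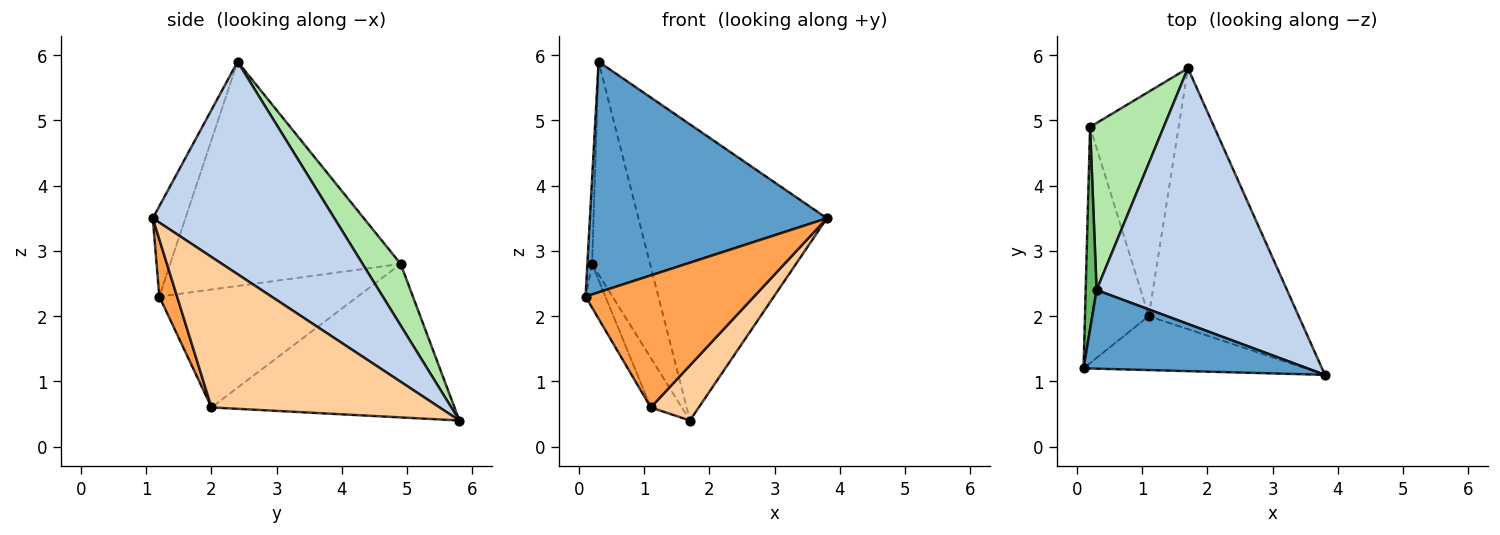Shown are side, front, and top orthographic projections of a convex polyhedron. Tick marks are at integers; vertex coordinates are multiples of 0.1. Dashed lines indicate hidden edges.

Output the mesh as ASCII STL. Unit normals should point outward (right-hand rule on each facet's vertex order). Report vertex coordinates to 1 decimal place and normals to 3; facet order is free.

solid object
 facet normal -0.129 -0.939 0.320
  outer loop
   vertex 0.3 2.4 5.9
   vertex 0.1 1.2 2.3
   vertex 3.8 1.1 3.5
  endloop
 endfacet
 facet normal 0.589 0.612 0.528
  outer loop
   vertex 0.3 2.4 5.9
   vertex 3.8 1.1 3.5
   vertex 1.7 5.8 0.4
  endloop
 endfacet
 facet normal 0.097 -0.921 -0.376
  outer loop
   vertex 1.1 2.0 0.6
   vertex 3.8 1.1 3.5
   vertex 0.1 1.2 2.3
  endloop
 endfacet
 facet normal 0.701 -0.147 -0.698
  outer loop
   vertex 1.1 2.0 0.6
   vertex 1.7 5.8 0.4
   vertex 3.8 1.1 3.5
  endloop
 endfacet
 facet normal -0.999 0.020 0.049
  outer loop
   vertex 0.2 4.9 2.8
   vertex 0.1 1.2 2.3
   vertex 0.3 2.4 5.9
  endloop
 endfacet
 facet normal 0.459 0.699 0.549
  outer loop
   vertex 0.2 4.9 2.8
   vertex 0.3 2.4 5.9
   vertex 1.7 5.8 0.4
  endloop
 endfacet
 facet normal -0.876 0.088 -0.474
  outer loop
   vertex 0.2 4.9 2.8
   vertex 1.1 2.0 0.6
   vertex 0.1 1.2 2.3
  endloop
 endfacet
 facet normal -0.861 0.110 -0.497
  outer loop
   vertex 0.2 4.9 2.8
   vertex 1.7 5.8 0.4
   vertex 1.1 2.0 0.6
  endloop
 endfacet
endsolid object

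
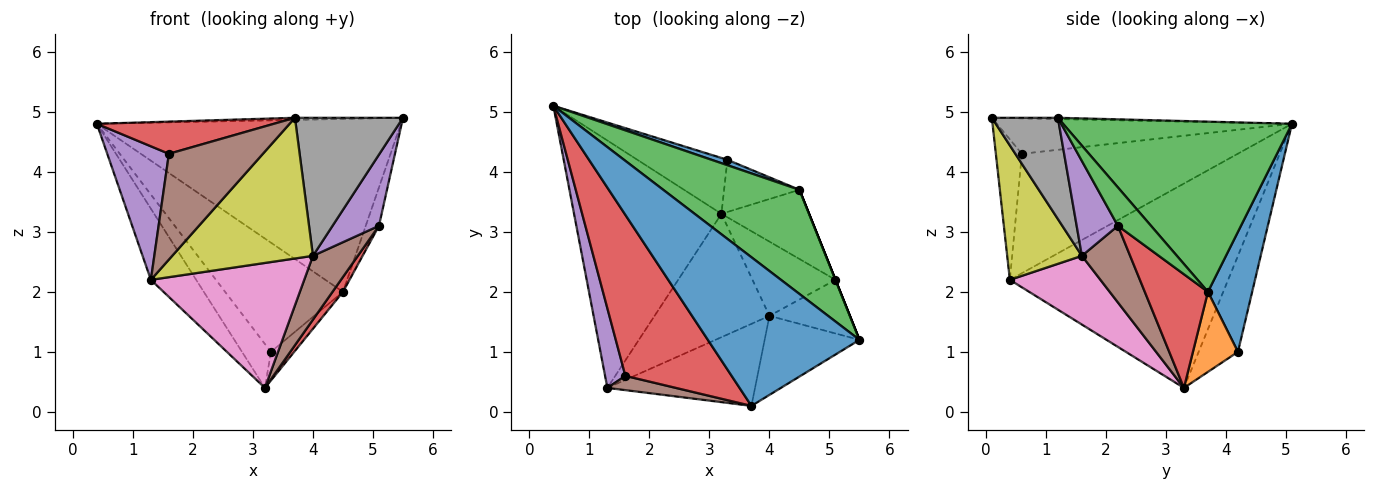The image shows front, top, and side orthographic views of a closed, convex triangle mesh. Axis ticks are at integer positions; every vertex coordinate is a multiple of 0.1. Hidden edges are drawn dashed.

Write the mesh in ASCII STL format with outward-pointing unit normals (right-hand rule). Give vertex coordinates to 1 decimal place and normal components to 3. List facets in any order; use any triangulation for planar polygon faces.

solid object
 facet normal -0.009 0.014 1.000
  outer loop
   vertex 3.7 0.1 4.9
   vertex 5.5 1.2 4.9
   vertex 0.4 5.1 4.8
  endloop
 endfacet
 facet normal -0.800 0.166 -0.577
  outer loop
   vertex 1.3 0.4 2.2
   vertex 0.4 5.1 4.8
   vertex 3.2 3.3 0.4
  endloop
 endfacet
 facet normal 0.542 0.720 0.434
  outer loop
   vertex 4.5 3.7 2.0
   vertex 0.4 5.1 4.8
   vertex 5.5 1.2 4.9
  endloop
 endfacet
 facet normal -0.311 -0.186 0.932
  outer loop
   vertex 1.6 0.6 4.3
   vertex 3.7 0.1 4.9
   vertex 0.4 5.1 4.8
  endloop
 endfacet
 facet normal -0.949 -0.271 0.161
  outer loop
   vertex 1.6 0.6 4.3
   vertex 0.4 5.1 4.8
   vertex 1.3 0.4 2.2
  endloop
 endfacet
 facet normal -0.264 -0.956 0.129
  outer loop
   vertex 1.6 0.6 4.3
   vertex 1.3 0.4 2.2
   vertex 3.7 0.1 4.9
  endloop
 endfacet
 facet normal 0.387 -0.656 -0.648
  outer loop
   vertex 4.0 1.6 2.6
   vertex 1.3 0.4 2.2
   vertex 3.2 3.3 0.4
  endloop
 endfacet
 facet normal 0.469 -0.767 -0.439
  outer loop
   vertex 4.0 1.6 2.6
   vertex 5.5 1.2 4.9
   vertex 3.7 0.1 4.9
  endloop
 endfacet
 facet normal 0.417 -0.785 -0.458
  outer loop
   vertex 4.0 1.6 2.6
   vertex 3.7 0.1 4.9
   vertex 1.3 0.4 2.2
  endloop
 endfacet
 facet normal -0.643 0.473 -0.603
  outer loop
   vertex 3.3 4.2 1.0
   vertex 3.2 3.3 0.4
   vertex 0.4 5.1 4.8
  endloop
 endfacet
 facet normal 0.351 0.935 0.046
  outer loop
   vertex 3.3 4.2 1.0
   vertex 0.4 5.1 4.8
   vertex 4.5 3.7 2.0
  endloop
 endfacet
 facet normal 0.681 0.352 -0.642
  outer loop
   vertex 3.3 4.2 1.0
   vertex 4.5 3.7 2.0
   vertex 3.2 3.3 0.4
  endloop
 endfacet
 facet normal 0.928 0.371 0.000
  outer loop
   vertex 5.1 2.2 3.1
   vertex 4.5 3.7 2.0
   vertex 5.5 1.2 4.9
  endloop
 endfacet
 facet normal 0.785 -0.130 -0.605
  outer loop
   vertex 5.1 2.2 3.1
   vertex 3.2 3.3 0.4
   vertex 4.5 3.7 2.0
  endloop
 endfacet
 facet normal 0.578 -0.652 -0.491
  outer loop
   vertex 5.1 2.2 3.1
   vertex 5.5 1.2 4.9
   vertex 4.0 1.6 2.6
  endloop
 endfacet
 facet normal 0.574 -0.534 -0.621
  outer loop
   vertex 5.1 2.2 3.1
   vertex 4.0 1.6 2.6
   vertex 3.2 3.3 0.4
  endloop
 endfacet
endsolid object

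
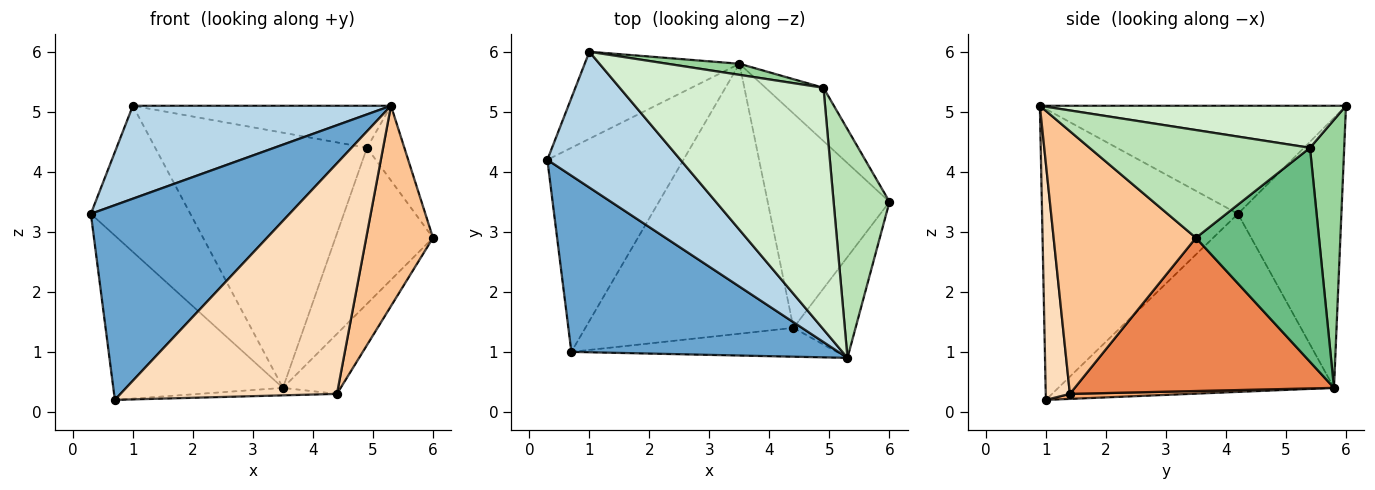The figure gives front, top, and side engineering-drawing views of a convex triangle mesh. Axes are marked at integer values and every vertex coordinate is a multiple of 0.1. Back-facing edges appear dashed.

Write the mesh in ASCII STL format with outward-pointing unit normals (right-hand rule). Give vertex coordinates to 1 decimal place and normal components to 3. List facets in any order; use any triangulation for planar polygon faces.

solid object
 facet normal -0.590 -0.599 0.542
  outer loop
   vertex 5.3 0.9 5.1
   vertex 0.3 4.2 3.3
   vertex 0.7 1.0 0.2
  endloop
 endfacet
 facet normal -0.714 0.439 -0.545
  outer loop
   vertex 3.5 5.8 0.4
   vertex 0.7 1.0 0.2
   vertex 0.3 4.2 3.3
  endloop
 endfacet
 facet normal -0.557 -0.469 0.686
  outer loop
   vertex 1.0 6.0 5.1
   vertex 0.3 4.2 3.3
   vertex 5.3 0.9 5.1
  endloop
 endfacet
 facet normal -0.666 0.641 -0.382
  outer loop
   vertex 1.0 6.0 5.1
   vertex 3.5 5.8 0.4
   vertex 0.3 4.2 3.3
  endloop
 endfacet
 facet normal 0.771 0.172 -0.613
  outer loop
   vertex 4.4 1.4 0.3
   vertex 3.5 5.8 0.4
   vertex 6.0 3.5 2.9
  endloop
 endfacet
 facet normal 0.024 0.028 -0.999
  outer loop
   vertex 4.4 1.4 0.3
   vertex 0.7 1.0 0.2
   vertex 3.5 5.8 0.4
  endloop
 endfacet
 facet normal 0.885 -0.415 -0.209
  outer loop
   vertex 4.4 1.4 0.3
   vertex 6.0 3.5 2.9
   vertex 5.3 0.9 5.1
  endloop
 endfacet
 facet normal 0.110 -0.986 -0.123
  outer loop
   vertex 4.4 1.4 0.3
   vertex 5.3 0.9 5.1
   vertex 0.7 1.0 0.2
  endloop
 endfacet
 facet normal 0.767 0.608 -0.208
  outer loop
   vertex 4.9 5.4 4.4
   vertex 6.0 3.5 2.9
   vertex 3.5 5.8 0.4
  endloop
 endfacet
 facet normal 0.159 0.986 0.043
  outer loop
   vertex 4.9 5.4 4.4
   vertex 3.5 5.8 0.4
   vertex 1.0 6.0 5.1
  endloop
 endfacet
 facet normal 0.878 0.149 0.455
  outer loop
   vertex 4.9 5.4 4.4
   vertex 5.3 0.9 5.1
   vertex 6.0 3.5 2.9
  endloop
 endfacet
 facet normal 0.199 0.168 0.965
  outer loop
   vertex 4.9 5.4 4.4
   vertex 1.0 6.0 5.1
   vertex 5.3 0.9 5.1
  endloop
 endfacet
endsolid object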